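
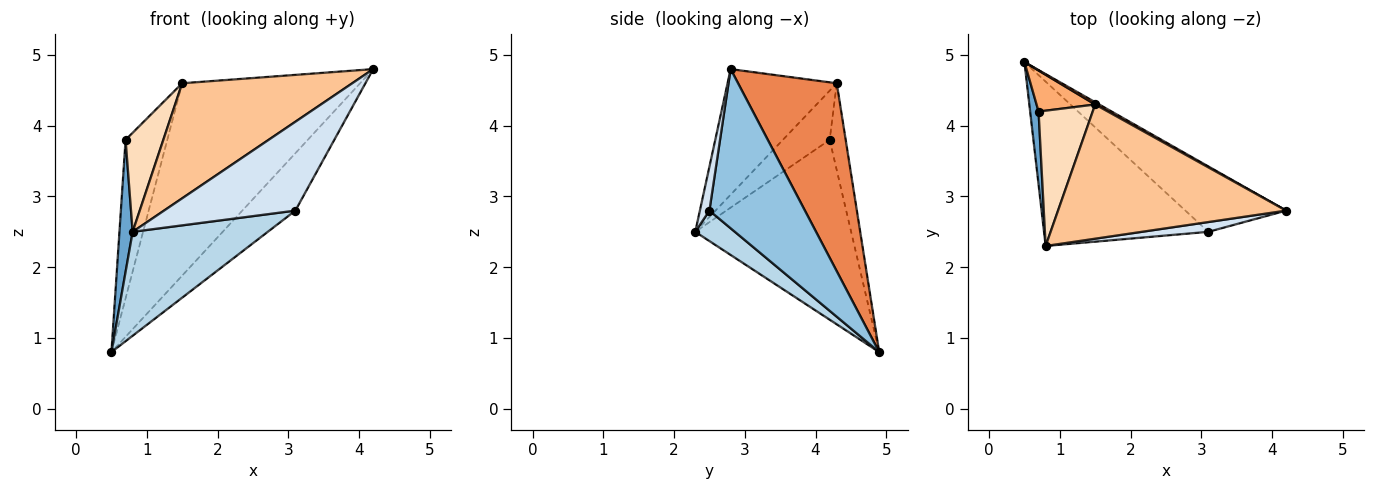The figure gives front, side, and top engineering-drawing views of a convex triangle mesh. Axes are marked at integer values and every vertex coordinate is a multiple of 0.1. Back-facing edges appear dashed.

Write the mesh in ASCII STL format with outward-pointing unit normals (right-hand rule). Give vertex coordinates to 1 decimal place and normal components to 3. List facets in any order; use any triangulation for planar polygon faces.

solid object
 facet normal -0.995 -0.084 0.047
  outer loop
   vertex 0.7 4.2 3.8
   vertex 0.5 4.9 0.8
   vertex 0.8 2.3 2.5
  endloop
 endfacet
 facet normal 0.765 0.425 -0.484
  outer loop
   vertex 3.1 2.5 2.8
   vertex 0.5 4.9 0.8
   vertex 4.2 2.8 4.8
  endloop
 endfacet
 facet normal 0.155 -0.528 -0.835
  outer loop
   vertex 3.1 2.5 2.8
   vertex 0.8 2.3 2.5
   vertex 0.5 4.9 0.8
  endloop
 endfacet
 facet normal 0.072 -0.991 0.109
  outer loop
   vertex 3.1 2.5 2.8
   vertex 4.2 2.8 4.8
   vertex 0.8 2.3 2.5
  endloop
 endfacet
 facet normal 0.485 0.874 0.010
  outer loop
   vertex 1.5 4.3 4.6
   vertex 4.2 2.8 4.8
   vertex 0.5 4.9 0.8
  endloop
 endfacet
 facet normal -0.348 0.907 0.235
  outer loop
   vertex 1.5 4.3 4.6
   vertex 0.5 4.9 0.8
   vertex 0.7 4.2 3.8
  endloop
 endfacet
 facet normal -0.386 -0.601 0.700
  outer loop
   vertex 1.5 4.3 4.6
   vertex 0.8 2.3 2.5
   vertex 4.2 2.8 4.8
  endloop
 endfacet
 facet normal -0.591 -0.476 0.651
  outer loop
   vertex 1.5 4.3 4.6
   vertex 0.7 4.2 3.8
   vertex 0.8 2.3 2.5
  endloop
 endfacet
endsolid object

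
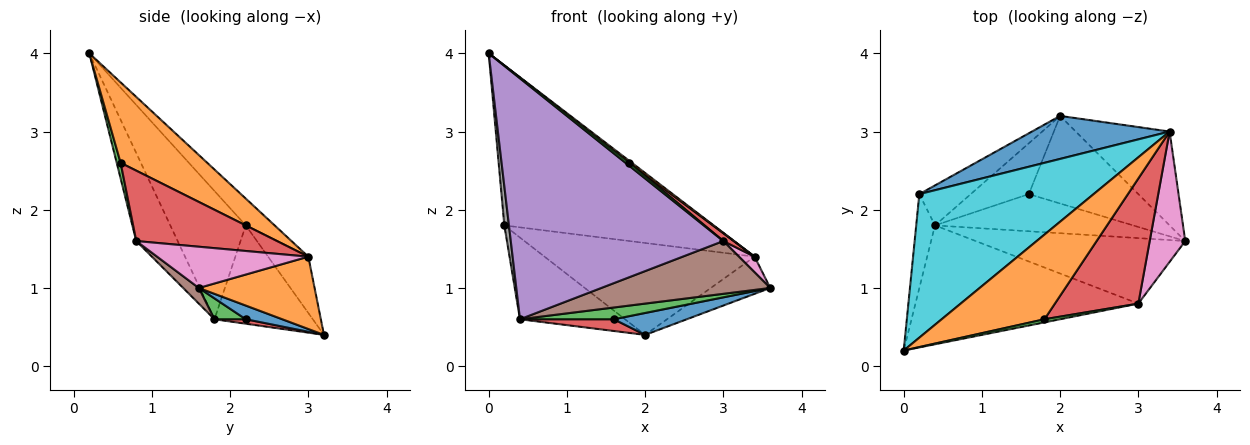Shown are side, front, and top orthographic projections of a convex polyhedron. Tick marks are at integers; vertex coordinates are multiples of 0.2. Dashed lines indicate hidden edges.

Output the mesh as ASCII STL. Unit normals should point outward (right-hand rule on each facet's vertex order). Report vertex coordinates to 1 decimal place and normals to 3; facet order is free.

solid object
 facet normal 0.120 -0.241 -0.963
  outer loop
   vertex 1.6 2.2 0.6
   vertex 2.0 3.2 0.4
   vertex 3.6 1.6 1.0
  endloop
 endfacet
 facet normal 0.583 0.299 -0.756
  outer loop
   vertex 3.4 3.0 1.4
   vertex 3.6 1.6 1.0
   vertex 2.0 3.2 0.4
  endloop
 endfacet
 facet normal 0.100 -0.300 -0.949
  outer loop
   vertex 0.4 1.8 0.6
   vertex 1.6 2.2 0.6
   vertex 3.6 1.6 1.0
  endloop
 endfacet
 facet normal 0.075 -0.224 -0.972
  outer loop
   vertex 0.4 1.8 0.6
   vertex 2.0 3.2 0.4
   vertex 1.6 2.2 0.6
  endloop
 endfacet
 facet normal -0.172 -0.883 -0.436
  outer loop
   vertex 3.0 0.8 1.6
   vertex 0.0 0.2 4.0
   vertex 0.4 1.8 0.6
  endloop
 endfacet
 facet normal 0.058 -0.626 -0.777
  outer loop
   vertex 3.0 0.8 1.6
   vertex 0.4 1.8 0.6
   vertex 3.6 1.6 1.0
  endloop
 endfacet
 facet normal 0.755 -0.078 0.651
  outer loop
   vertex 3.0 0.8 1.6
   vertex 3.6 1.6 1.0
   vertex 3.4 3.0 1.4
  endloop
 endfacet
 facet normal -0.988 -0.060 -0.145
  outer loop
   vertex 0.2 2.2 1.8
   vertex 0.4 1.8 0.6
   vertex 0.0 0.2 4.0
  endloop
 endfacet
 facet normal -0.644 0.687 -0.336
  outer loop
   vertex 0.2 2.2 1.8
   vertex 2.0 3.2 0.4
   vertex 0.4 1.8 0.6
  endloop
 endfacet
 facet normal -0.102 0.741 0.664
  outer loop
   vertex 0.2 2.2 1.8
   vertex 0.0 0.2 4.0
   vertex 3.4 3.0 1.4
  endloop
 endfacet
 facet normal -0.171 0.892 0.418
  outer loop
   vertex 0.2 2.2 1.8
   vertex 3.4 3.0 1.4
   vertex 2.0 3.2 0.4
  endloop
 endfacet
 facet normal 0.616 -0.017 0.787
  outer loop
   vertex 1.8 0.6 2.6
   vertex 3.4 3.0 1.4
   vertex 0.0 0.2 4.0
  endloop
 endfacet
 facet normal 0.577 -0.577 0.577
  outer loop
   vertex 1.8 0.6 2.6
   vertex 0.0 0.2 4.0
   vertex 3.0 0.8 1.6
  endloop
 endfacet
 facet normal 0.644 -0.048 0.763
  outer loop
   vertex 1.8 0.6 2.6
   vertex 3.0 0.8 1.6
   vertex 3.4 3.0 1.4
  endloop
 endfacet
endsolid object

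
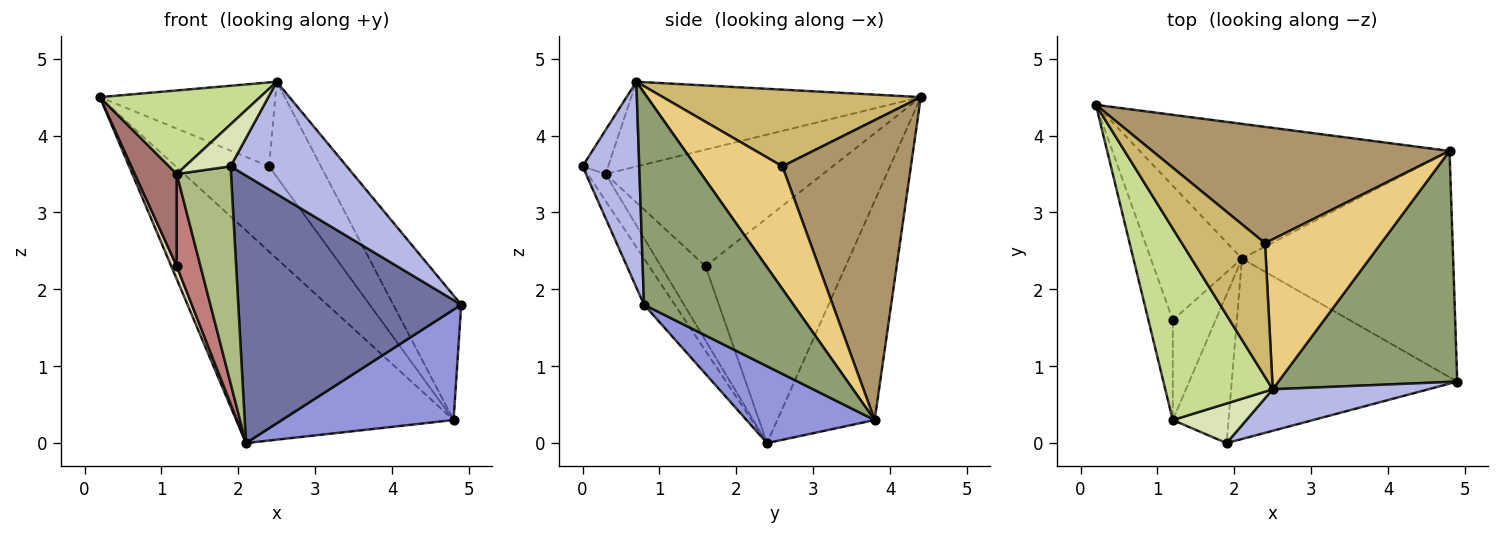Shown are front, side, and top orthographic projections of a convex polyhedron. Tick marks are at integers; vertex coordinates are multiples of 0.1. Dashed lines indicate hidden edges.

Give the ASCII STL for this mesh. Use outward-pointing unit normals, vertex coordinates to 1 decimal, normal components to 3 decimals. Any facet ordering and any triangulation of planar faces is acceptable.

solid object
 facet normal -0.114 -0.824 -0.555
  outer loop
   vertex 2.1 2.4 0.0
   vertex 4.9 0.8 1.8
   vertex 1.9 0.0 3.6
  endloop
 endfacet
 facet normal -0.354 0.790 -0.501
  outer loop
   vertex 4.8 3.8 0.3
   vertex 2.1 2.4 0.0
   vertex 0.2 4.4 4.5
  endloop
 endfacet
 facet normal 0.311 -0.417 -0.854
  outer loop
   vertex 4.8 3.8 0.3
   vertex 4.9 0.8 1.8
   vertex 2.1 2.4 0.0
  endloop
 endfacet
 facet normal 0.417 -0.853 0.315
  outer loop
   vertex 2.5 0.7 4.7
   vertex 1.9 0.0 3.6
   vertex 4.9 0.8 1.8
  endloop
 endfacet
 facet normal 0.722 0.329 0.609
  outer loop
   vertex 2.5 0.7 4.7
   vertex 4.9 0.8 1.8
   vertex 4.8 3.8 0.3
  endloop
 endfacet
 facet normal -0.263 -0.796 -0.545
  outer loop
   vertex 1.2 0.3 3.5
   vertex 2.1 2.4 0.0
   vertex 1.9 0.0 3.6
  endloop
 endfacet
 facet normal -0.586 -0.324 0.743
  outer loop
   vertex 1.2 0.3 3.5
   vertex 2.5 0.7 4.7
   vertex 0.2 4.4 4.5
  endloop
 endfacet
 facet normal -0.379 -0.673 0.635
  outer loop
   vertex 1.2 0.3 3.5
   vertex 1.9 0.0 3.6
   vertex 2.5 0.7 4.7
  endloop
 endfacet
 facet normal 0.631 0.458 0.626
  outer loop
   vertex 2.4 2.6 3.6
   vertex 4.8 3.8 0.3
   vertex 0.2 4.4 4.5
  endloop
 endfacet
 facet normal 0.616 0.419 0.667
  outer loop
   vertex 2.4 2.6 3.6
   vertex 0.2 4.4 4.5
   vertex 2.5 0.7 4.7
  endloop
 endfacet
 facet normal 0.666 0.400 0.630
  outer loop
   vertex 2.4 2.6 3.6
   vertex 2.5 0.7 4.7
   vertex 4.8 3.8 0.3
  endloop
 endfacet
 facet normal -0.926 -0.036 -0.375
  outer loop
   vertex 1.2 1.6 2.3
   vertex 0.2 4.4 4.5
   vertex 2.1 2.4 0.0
  endloop
 endfacet
 facet normal -0.962 -0.186 -0.201
  outer loop
   vertex 1.2 1.6 2.3
   vertex 1.2 0.3 3.5
   vertex 0.2 4.4 4.5
  endloop
 endfacet
 facet normal -0.787 -0.419 -0.453
  outer loop
   vertex 1.2 1.6 2.3
   vertex 2.1 2.4 0.0
   vertex 1.2 0.3 3.5
  endloop
 endfacet
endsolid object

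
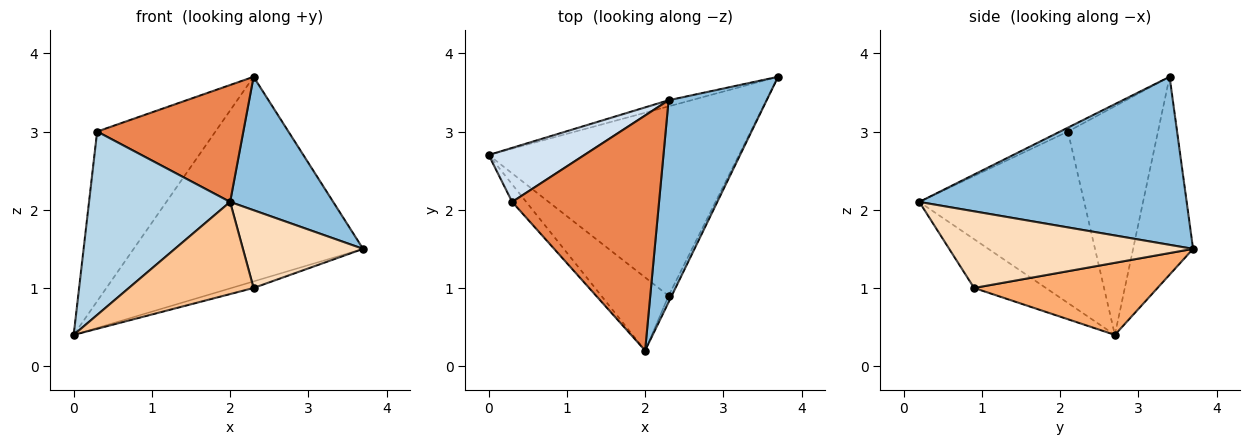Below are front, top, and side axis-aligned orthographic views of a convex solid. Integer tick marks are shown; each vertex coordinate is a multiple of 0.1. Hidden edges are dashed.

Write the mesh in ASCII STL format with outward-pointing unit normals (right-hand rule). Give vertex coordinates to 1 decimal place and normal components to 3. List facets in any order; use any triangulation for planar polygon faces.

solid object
 facet normal -0.253 0.967 -0.029
  outer loop
   vertex 2.3 3.4 3.7
   vertex 3.7 3.7 1.5
   vertex 0.0 2.7 0.4
  endloop
 endfacet
 facet normal 0.819 -0.316 0.478
  outer loop
   vertex 2.3 3.4 3.7
   vertex 2.0 0.2 2.1
   vertex 3.7 3.7 1.5
  endloop
 endfacet
 facet normal -0.758 -0.649 -0.062
  outer loop
   vertex 0.3 2.1 3.0
   vertex 0.0 2.7 0.4
   vertex 2.0 0.2 2.1
  endloop
 endfacet
 facet normal -0.587 0.771 0.246
  outer loop
   vertex 0.3 2.1 3.0
   vertex 2.3 3.4 3.7
   vertex 0.0 2.7 0.4
  endloop
 endfacet
 facet normal -0.024 -0.445 0.895
  outer loop
   vertex 0.3 2.1 3.0
   vertex 2.0 0.2 2.1
   vertex 2.3 3.4 3.7
  endloop
 endfacet
 facet normal 0.277 0.033 -0.960
  outer loop
   vertex 2.3 0.9 1.0
   vertex 0.0 2.7 0.4
   vertex 3.7 3.7 1.5
  endloop
 endfacet
 facet normal -0.411 -0.714 -0.567
  outer loop
   vertex 2.3 0.9 1.0
   vertex 2.0 0.2 2.1
   vertex 0.0 2.7 0.4
  endloop
 endfacet
 facet normal 0.896 -0.442 -0.037
  outer loop
   vertex 2.3 0.9 1.0
   vertex 3.7 3.7 1.5
   vertex 2.0 0.2 2.1
  endloop
 endfacet
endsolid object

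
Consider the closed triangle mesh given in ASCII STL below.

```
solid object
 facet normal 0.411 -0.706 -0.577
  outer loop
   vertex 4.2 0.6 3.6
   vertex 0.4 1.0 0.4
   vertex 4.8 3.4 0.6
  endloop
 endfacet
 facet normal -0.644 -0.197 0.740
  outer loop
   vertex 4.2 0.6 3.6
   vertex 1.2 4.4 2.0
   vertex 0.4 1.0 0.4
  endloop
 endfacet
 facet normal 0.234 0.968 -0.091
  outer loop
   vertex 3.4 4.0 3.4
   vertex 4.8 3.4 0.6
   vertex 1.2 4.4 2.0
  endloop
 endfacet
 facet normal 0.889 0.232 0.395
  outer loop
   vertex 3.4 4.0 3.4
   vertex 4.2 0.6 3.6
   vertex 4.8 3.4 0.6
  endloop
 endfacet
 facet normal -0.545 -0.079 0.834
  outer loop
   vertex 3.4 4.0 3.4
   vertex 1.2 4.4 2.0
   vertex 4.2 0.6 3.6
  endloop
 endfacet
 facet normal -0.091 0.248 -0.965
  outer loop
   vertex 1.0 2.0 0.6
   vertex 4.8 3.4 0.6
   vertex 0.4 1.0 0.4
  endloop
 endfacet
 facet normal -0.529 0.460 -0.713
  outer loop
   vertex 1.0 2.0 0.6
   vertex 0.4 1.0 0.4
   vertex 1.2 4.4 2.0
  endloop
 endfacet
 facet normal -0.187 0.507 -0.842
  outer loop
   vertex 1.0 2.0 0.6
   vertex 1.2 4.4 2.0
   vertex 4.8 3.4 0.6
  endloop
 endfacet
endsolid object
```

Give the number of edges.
12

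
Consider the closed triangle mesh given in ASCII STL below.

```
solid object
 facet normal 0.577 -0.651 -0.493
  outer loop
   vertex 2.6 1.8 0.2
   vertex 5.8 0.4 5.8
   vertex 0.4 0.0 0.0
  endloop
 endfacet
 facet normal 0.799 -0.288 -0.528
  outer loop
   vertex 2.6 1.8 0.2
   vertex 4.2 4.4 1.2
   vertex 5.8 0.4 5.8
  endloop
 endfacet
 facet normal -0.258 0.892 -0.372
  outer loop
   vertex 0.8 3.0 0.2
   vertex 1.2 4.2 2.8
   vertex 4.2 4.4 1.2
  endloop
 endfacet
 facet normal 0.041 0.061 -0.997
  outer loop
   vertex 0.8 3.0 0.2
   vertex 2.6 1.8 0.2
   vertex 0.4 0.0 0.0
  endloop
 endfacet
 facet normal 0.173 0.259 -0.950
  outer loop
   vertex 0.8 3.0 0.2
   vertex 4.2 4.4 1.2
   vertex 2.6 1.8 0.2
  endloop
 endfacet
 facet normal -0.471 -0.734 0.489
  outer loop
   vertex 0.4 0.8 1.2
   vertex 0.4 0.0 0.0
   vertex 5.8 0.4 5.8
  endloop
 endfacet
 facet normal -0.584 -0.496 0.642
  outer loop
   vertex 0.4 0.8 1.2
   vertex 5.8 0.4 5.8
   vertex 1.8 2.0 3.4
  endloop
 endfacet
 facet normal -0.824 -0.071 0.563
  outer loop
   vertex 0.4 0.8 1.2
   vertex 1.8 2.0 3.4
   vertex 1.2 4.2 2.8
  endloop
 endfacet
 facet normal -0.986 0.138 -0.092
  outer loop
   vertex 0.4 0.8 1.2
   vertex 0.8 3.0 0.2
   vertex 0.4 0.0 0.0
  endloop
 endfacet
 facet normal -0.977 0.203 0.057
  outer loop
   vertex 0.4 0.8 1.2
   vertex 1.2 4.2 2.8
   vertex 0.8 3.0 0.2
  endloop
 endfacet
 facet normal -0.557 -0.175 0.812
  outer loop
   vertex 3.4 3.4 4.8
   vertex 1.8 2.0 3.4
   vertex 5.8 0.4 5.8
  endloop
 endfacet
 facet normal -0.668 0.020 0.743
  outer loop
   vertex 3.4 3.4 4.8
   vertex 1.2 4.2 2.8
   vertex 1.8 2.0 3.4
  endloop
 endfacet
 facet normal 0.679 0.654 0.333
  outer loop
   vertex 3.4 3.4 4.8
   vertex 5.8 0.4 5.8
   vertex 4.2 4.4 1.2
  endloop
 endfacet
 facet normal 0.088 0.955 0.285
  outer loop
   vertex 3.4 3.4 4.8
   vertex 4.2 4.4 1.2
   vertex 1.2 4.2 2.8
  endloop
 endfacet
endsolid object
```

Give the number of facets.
14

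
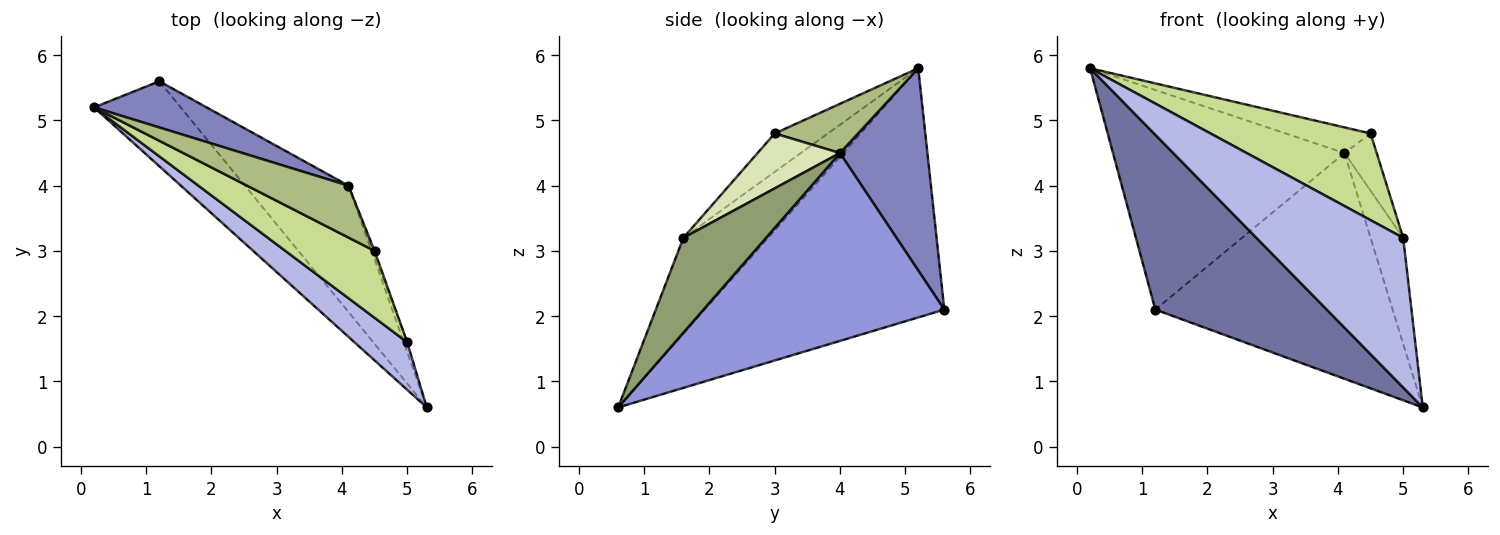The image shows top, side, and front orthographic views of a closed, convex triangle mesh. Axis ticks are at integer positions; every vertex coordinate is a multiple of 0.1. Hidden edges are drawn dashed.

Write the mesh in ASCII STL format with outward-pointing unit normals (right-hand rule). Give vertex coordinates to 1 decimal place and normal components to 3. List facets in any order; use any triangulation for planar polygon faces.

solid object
 facet normal -0.783 -0.560 -0.272
  outer loop
   vertex 1.2 5.6 2.1
   vertex 5.3 0.6 0.6
   vertex 0.2 5.2 5.8
  endloop
 endfacet
 facet normal 0.347 0.918 0.193
  outer loop
   vertex 4.1 4.0 4.5
   vertex 1.2 5.6 2.1
   vertex 0.2 5.2 5.8
  endloop
 endfacet
 facet normal 0.663 0.653 -0.366
  outer loop
   vertex 4.1 4.0 4.5
   vertex 5.3 0.6 0.6
   vertex 1.2 5.6 2.1
  endloop
 endfacet
 facet normal -0.482 -0.835 0.265
  outer loop
   vertex 5.0 1.6 3.2
   vertex 0.2 5.2 5.8
   vertex 5.3 0.6 0.6
  endloop
 endfacet
 facet normal 0.930 0.367 -0.034
  outer loop
   vertex 5.0 1.6 3.2
   vertex 5.3 0.6 0.6
   vertex 4.1 4.0 4.5
  endloop
 endfacet
 facet normal 0.399 0.406 0.822
  outer loop
   vertex 4.5 3.0 4.8
   vertex 4.1 4.0 4.5
   vertex 0.2 5.2 5.8
  endloop
 endfacet
 facet normal -0.254 -0.766 0.591
  outer loop
   vertex 4.5 3.0 4.8
   vertex 0.2 5.2 5.8
   vertex 5.0 1.6 3.2
  endloop
 endfacet
 facet normal 0.931 0.364 -0.028
  outer loop
   vertex 4.5 3.0 4.8
   vertex 5.0 1.6 3.2
   vertex 4.1 4.0 4.5
  endloop
 endfacet
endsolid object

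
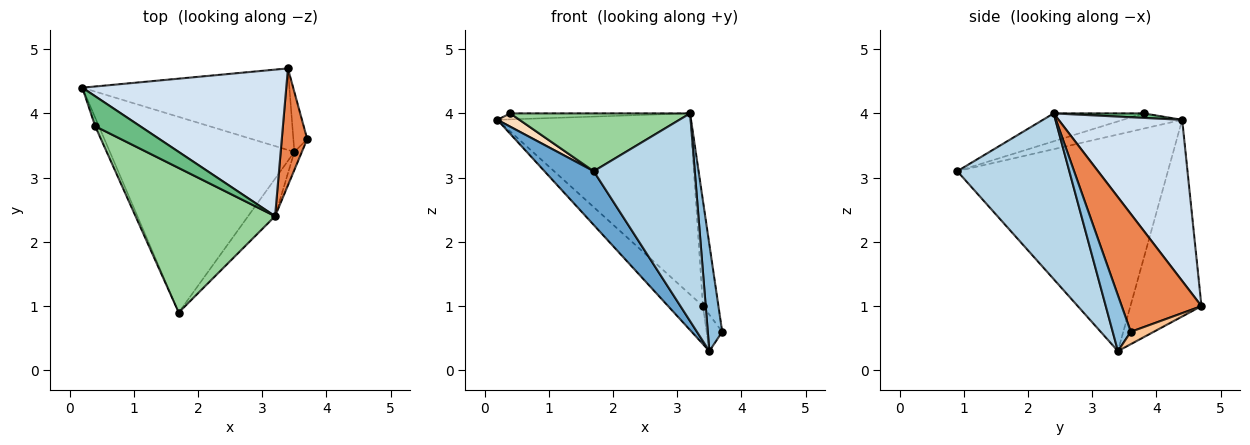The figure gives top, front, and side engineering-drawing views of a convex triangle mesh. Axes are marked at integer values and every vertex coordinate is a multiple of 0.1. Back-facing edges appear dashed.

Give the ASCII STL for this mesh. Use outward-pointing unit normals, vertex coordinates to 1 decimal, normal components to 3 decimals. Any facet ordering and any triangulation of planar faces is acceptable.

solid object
 facet normal -0.750 -0.175 -0.638
  outer loop
   vertex 3.5 3.4 0.3
   vertex 1.7 0.9 3.1
   vertex 0.2 4.4 3.9
  endloop
 endfacet
 facet normal 0.777 -0.620 -0.105
  outer loop
   vertex 3.2 2.4 4.0
   vertex 3.5 3.4 0.3
   vertex 3.7 3.6 0.6
  endloop
 endfacet
 facet normal 0.737 -0.665 -0.120
  outer loop
   vertex 3.2 2.4 4.0
   vertex 1.7 0.9 3.1
   vertex 3.5 3.4 0.3
  endloop
 endfacet
 facet normal 0.445 0.696 0.563
  outer loop
   vertex 3.4 4.7 1.0
   vertex 0.2 4.4 3.9
   vertex 3.2 2.4 4.0
  endloop
 endfacet
 facet normal 0.960 0.187 0.207
  outer loop
   vertex 3.4 4.7 1.0
   vertex 3.2 2.4 4.0
   vertex 3.7 3.6 0.6
  endloop
 endfacet
 facet normal -0.653 0.320 -0.687
  outer loop
   vertex 3.4 4.7 1.0
   vertex 3.5 3.4 0.3
   vertex 0.2 4.4 3.9
  endloop
 endfacet
 facet normal 0.607 0.413 -0.679
  outer loop
   vertex 3.4 4.7 1.0
   vertex 3.7 3.6 0.6
   vertex 3.5 3.4 0.3
  endloop
 endfacet
 facet normal -0.914 -0.341 -0.220
  outer loop
   vertex 0.4 3.8 4.0
   vertex 0.2 4.4 3.9
   vertex 1.7 0.9 3.1
  endloop
 endfacet
 facet normal 0.098 0.195 0.976
  outer loop
   vertex 0.4 3.8 4.0
   vertex 3.2 2.4 4.0
   vertex 0.2 4.4 3.9
  endloop
 endfacet
 facet normal -0.183 -0.365 0.913
  outer loop
   vertex 0.4 3.8 4.0
   vertex 1.7 0.9 3.1
   vertex 3.2 2.4 4.0
  endloop
 endfacet
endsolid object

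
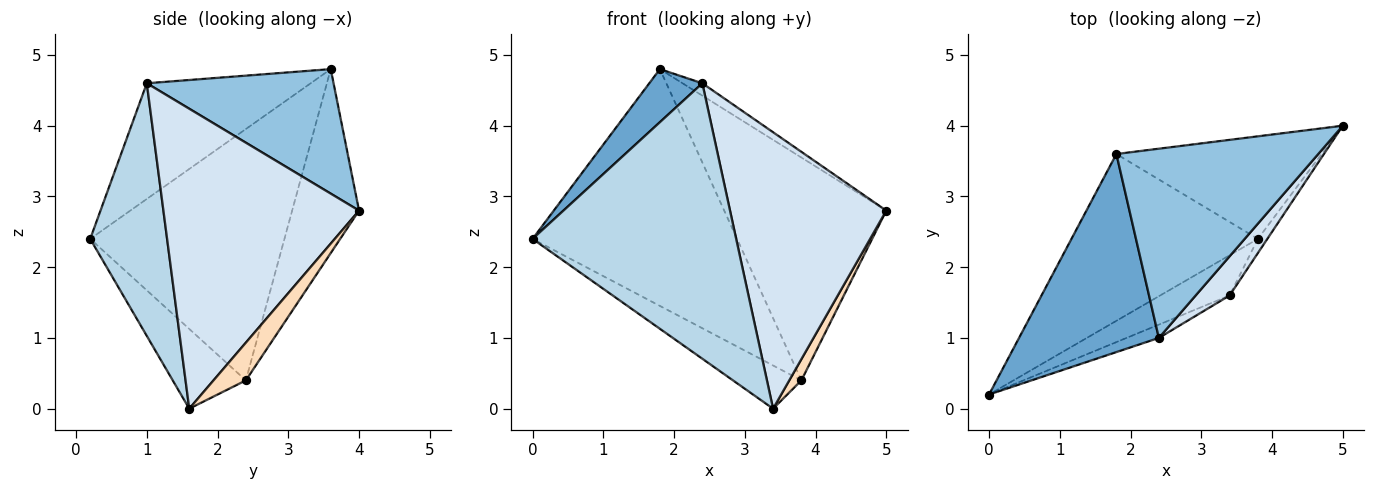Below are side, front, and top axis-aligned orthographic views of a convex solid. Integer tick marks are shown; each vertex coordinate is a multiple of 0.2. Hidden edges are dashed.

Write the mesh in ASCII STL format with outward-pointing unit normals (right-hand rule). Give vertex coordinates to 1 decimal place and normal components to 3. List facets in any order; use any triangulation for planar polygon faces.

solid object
 facet normal -0.624 -0.202 0.755
  outer loop
   vertex 2.4 1.0 4.6
   vertex 1.8 3.6 4.8
   vertex 0.0 0.2 2.4
  endloop
 endfacet
 facet normal 0.524 0.056 0.850
  outer loop
   vertex 2.4 1.0 4.6
   vertex 5.0 4.0 2.8
   vertex 1.8 3.6 4.8
  endloop
 endfacet
 facet normal 0.353 -0.935 -0.045
  outer loop
   vertex 2.4 1.0 4.6
   vertex 0.0 0.2 2.4
   vertex 3.4 1.6 0.0
  endloop
 endfacet
 facet normal 0.778 -0.622 0.088
  outer loop
   vertex 2.4 1.0 4.6
   vertex 3.4 1.6 0.0
   vertex 5.0 4.0 2.8
  endloop
 endfacet
 facet normal -0.613 0.646 -0.455
  outer loop
   vertex 3.8 2.4 0.4
   vertex 0.0 0.2 2.4
   vertex 1.8 3.6 4.8
  endloop
 endfacet
 facet normal -0.616 0.576 -0.537
  outer loop
   vertex 3.8 2.4 0.4
   vertex 3.4 1.6 0.0
   vertex 0.0 0.2 2.4
  endloop
 endfacet
 facet normal -0.351 0.851 -0.392
  outer loop
   vertex 3.8 2.4 0.4
   vertex 1.8 3.6 4.8
   vertex 5.0 4.0 2.8
  endloop
 endfacet
 facet normal 0.912 -0.342 -0.228
  outer loop
   vertex 3.8 2.4 0.4
   vertex 5.0 4.0 2.8
   vertex 3.4 1.6 0.0
  endloop
 endfacet
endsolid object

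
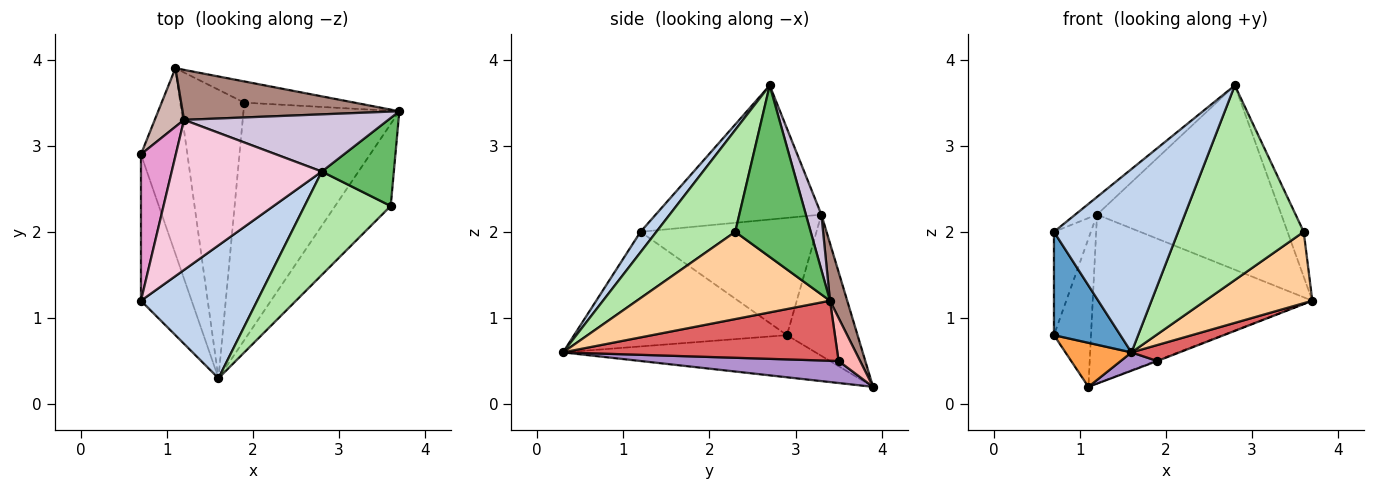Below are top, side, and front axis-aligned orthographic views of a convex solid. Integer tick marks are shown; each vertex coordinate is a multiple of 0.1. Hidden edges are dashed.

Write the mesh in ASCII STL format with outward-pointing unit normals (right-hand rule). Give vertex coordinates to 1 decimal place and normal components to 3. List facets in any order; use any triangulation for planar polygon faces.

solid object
 facet normal -0.879 -0.275 -0.389
  outer loop
   vertex 0.7 1.2 2.0
   vertex 0.7 2.9 0.8
   vertex 1.6 0.3 0.6
  endloop
 endfacet
 facet normal 0.103 -0.805 0.584
  outer loop
   vertex 0.7 1.2 2.0
   vertex 1.6 0.3 0.6
   vertex 2.8 2.7 3.7
  endloop
 endfacet
 facet normal -0.662 -0.173 -0.729
  outer loop
   vertex 1.1 3.9 0.2
   vertex 1.6 0.3 0.6
   vertex 0.7 2.9 0.8
  endloop
 endfacet
 facet normal 0.764 -0.423 -0.487
  outer loop
   vertex 3.6 2.3 2.0
   vertex 1.6 0.3 0.6
   vertex 3.7 3.4 1.2
  endloop
 endfacet
 facet normal 0.904 0.194 0.380
  outer loop
   vertex 3.6 2.3 2.0
   vertex 3.7 3.4 1.2
   vertex 2.8 2.7 3.7
  endloop
 endfacet
 facet normal 0.485 -0.772 0.410
  outer loop
   vertex 3.6 2.3 2.0
   vertex 2.8 2.7 3.7
   vertex 1.6 0.3 0.6
  endloop
 endfacet
 facet normal 0.359 -0.063 -0.931
  outer loop
   vertex 1.9 3.5 0.5
   vertex 3.7 3.4 1.2
   vertex 1.6 0.3 0.6
  endloop
 endfacet
 facet normal 0.364 0.029 -0.931
  outer loop
   vertex 1.9 3.5 0.5
   vertex 1.1 3.9 0.2
   vertex 3.7 3.4 1.2
  endloop
 endfacet
 facet normal 0.324 -0.060 -0.944
  outer loop
   vertex 1.9 3.5 0.5
   vertex 1.6 0.3 0.6
   vertex 1.1 3.9 0.2
  endloop
 endfacet
 facet normal 0.080 0.952 0.295
  outer loop
   vertex 1.2 3.3 2.2
   vertex 2.8 2.7 3.7
   vertex 3.7 3.4 1.2
  endloop
 endfacet
 facet normal 0.075 0.956 0.283
  outer loop
   vertex 1.2 3.3 2.2
   vertex 3.7 3.4 1.2
   vertex 1.1 3.9 0.2
  endloop
 endfacet
 facet normal -0.871 0.457 0.181
  outer loop
   vertex 1.2 3.3 2.2
   vertex 1.1 3.9 0.2
   vertex 0.7 2.9 0.8
  endloop
 endfacet
 facet normal -0.940 0.197 0.279
  outer loop
   vertex 1.2 3.3 2.2
   vertex 0.7 2.9 0.8
   vertex 0.7 1.2 2.0
  endloop
 endfacet
 facet normal -0.664 0.087 0.743
  outer loop
   vertex 1.2 3.3 2.2
   vertex 0.7 1.2 2.0
   vertex 2.8 2.7 3.7
  endloop
 endfacet
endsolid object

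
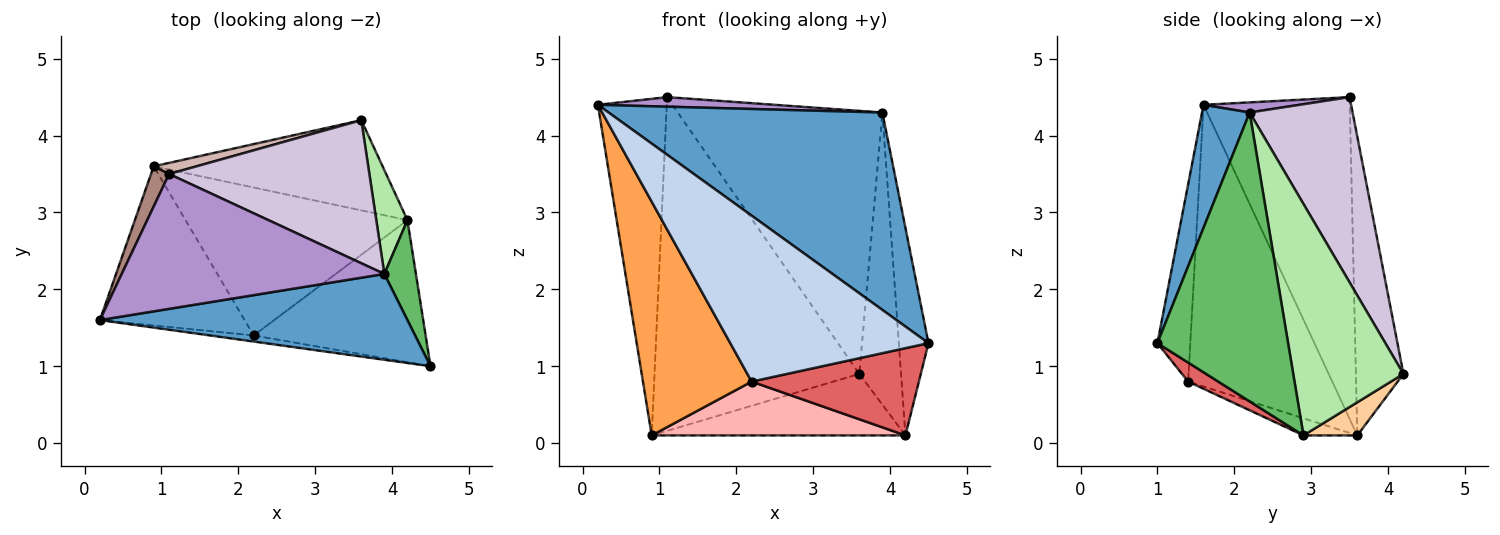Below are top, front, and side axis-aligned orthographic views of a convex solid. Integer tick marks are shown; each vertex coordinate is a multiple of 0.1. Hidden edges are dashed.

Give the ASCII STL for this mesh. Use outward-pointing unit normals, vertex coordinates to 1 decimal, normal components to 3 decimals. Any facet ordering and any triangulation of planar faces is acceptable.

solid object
 facet normal 0.157 -0.906 0.394
  outer loop
   vertex 3.9 2.2 4.3
   vertex 0.2 1.6 4.4
   vertex 4.5 1.0 1.3
  endloop
 endfacet
 facet normal -0.164 -0.986 -0.036
  outer loop
   vertex 2.2 1.4 0.8
   vertex 4.5 1.0 1.3
   vertex 0.2 1.6 4.4
  endloop
 endfacet
 facet normal -0.739 -0.557 -0.379
  outer loop
   vertex 2.2 1.4 0.8
   vertex 0.2 1.6 4.4
   vertex 0.9 3.6 0.1
  endloop
 endfacet
 facet normal 0.119 0.560 -0.820
  outer loop
   vertex 4.2 2.9 0.1
   vertex 0.9 3.6 0.1
   vertex 3.6 4.2 0.9
  endloop
 endfacet
 facet normal 0.970 0.220 0.106
  outer loop
   vertex 4.2 2.9 0.1
   vertex 3.9 2.2 4.3
   vertex 4.5 1.0 1.3
  endloop
 endfacet
 facet normal 0.928 0.351 0.125
  outer loop
   vertex 4.2 2.9 0.1
   vertex 3.6 4.2 0.9
   vertex 3.9 2.2 4.3
  endloop
 endfacet
 facet normal 0.094 -0.521 -0.848
  outer loop
   vertex 4.2 2.9 0.1
   vertex 4.5 1.0 1.3
   vertex 2.2 1.4 0.8
  endloop
 endfacet
 facet normal -0.072 -0.341 -0.937
  outer loop
   vertex 4.2 2.9 0.1
   vertex 2.2 1.4 0.8
   vertex 0.9 3.6 0.1
  endloop
 endfacet
 facet normal 0.038 -0.071 0.997
  outer loop
   vertex 1.1 3.5 4.5
   vertex 0.2 1.6 4.4
   vertex 3.9 2.2 4.3
  endloop
 endfacet
 facet normal 0.404 0.804 0.437
  outer loop
   vertex 1.1 3.5 4.5
   vertex 3.9 2.2 4.3
   vertex 3.6 4.2 0.9
  endloop
 endfacet
 facet normal -0.904 0.425 0.051
  outer loop
   vertex 1.1 3.5 4.5
   vertex 0.9 3.6 0.1
   vertex 0.2 1.6 4.4
  endloop
 endfacet
 facet normal -0.226 0.974 0.032
  outer loop
   vertex 1.1 3.5 4.5
   vertex 3.6 4.2 0.9
   vertex 0.9 3.6 0.1
  endloop
 endfacet
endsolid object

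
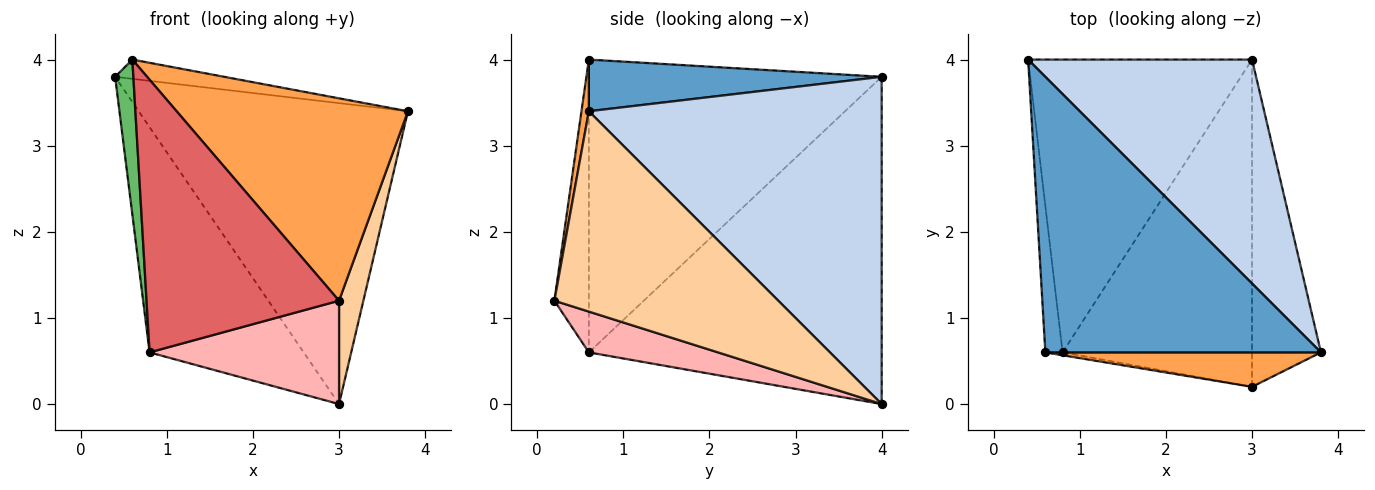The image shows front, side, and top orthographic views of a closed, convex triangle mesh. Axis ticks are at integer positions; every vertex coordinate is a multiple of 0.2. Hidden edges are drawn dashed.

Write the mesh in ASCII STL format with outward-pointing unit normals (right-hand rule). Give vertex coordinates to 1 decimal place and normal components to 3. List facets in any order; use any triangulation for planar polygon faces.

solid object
 facet normal 0.184 0.068 0.981
  outer loop
   vertex 0.6 0.6 4.0
   vertex 3.8 0.6 3.4
   vertex 0.4 4.0 3.8
  endloop
 endfacet
 facet normal 0.657 0.605 0.450
  outer loop
   vertex 3.0 4.0 0.0
   vertex 0.4 4.0 3.8
   vertex 3.8 0.6 3.4
  endloop
 endfacet
 facet normal 0.031 -0.985 0.168
  outer loop
   vertex 3.0 0.2 1.2
   vertex 3.8 0.6 3.4
   vertex 0.6 0.6 4.0
  endloop
 endfacet
 facet normal 0.941 -0.102 -0.323
  outer loop
   vertex 3.0 0.2 1.2
   vertex 3.0 4.0 0.0
   vertex 3.8 0.6 3.4
  endloop
 endfacet
 facet normal -0.996 -0.062 -0.059
  outer loop
   vertex 0.8 0.6 0.6
   vertex 0.6 0.6 4.0
   vertex 0.4 4.0 3.8
  endloop
 endfacet
 facet normal -0.757 0.398 -0.518
  outer loop
   vertex 0.8 0.6 0.6
   vertex 0.4 4.0 3.8
   vertex 3.0 4.0 0.0
  endloop
 endfacet
 facet normal -0.176 -0.984 -0.010
  outer loop
   vertex 0.8 0.6 0.6
   vertex 3.0 0.2 1.2
   vertex 0.6 0.6 4.0
  endloop
 endfacet
 facet normal 0.201 -0.295 -0.934
  outer loop
   vertex 0.8 0.6 0.6
   vertex 3.0 4.0 0.0
   vertex 3.0 0.2 1.2
  endloop
 endfacet
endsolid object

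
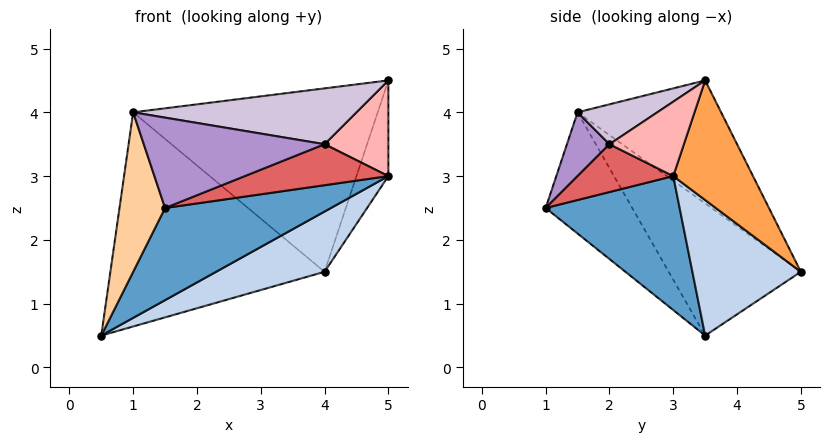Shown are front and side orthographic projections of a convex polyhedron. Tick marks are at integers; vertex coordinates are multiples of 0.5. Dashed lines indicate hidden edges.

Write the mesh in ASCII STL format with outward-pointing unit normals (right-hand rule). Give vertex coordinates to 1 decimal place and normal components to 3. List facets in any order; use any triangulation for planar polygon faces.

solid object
 facet normal 0.386 -0.477 -0.790
  outer loop
   vertex 1.5 1.0 2.5
   vertex 0.5 3.5 0.5
   vertex 5.0 3.0 3.0
  endloop
 endfacet
 facet normal 0.408 -0.408 -0.816
  outer loop
   vertex 4.0 5.0 1.5
   vertex 5.0 3.0 3.0
   vertex 0.5 3.5 0.5
  endloop
 endfacet
 facet normal 0.921 0.369 -0.123
  outer loop
   vertex 4.0 5.0 1.5
   vertex 5.0 3.5 4.5
   vertex 5.0 3.0 3.0
  endloop
 endfacet
 facet normal -0.876 -0.461 -0.138
  outer loop
   vertex 1.0 1.5 4.0
   vertex 0.5 3.5 0.5
   vertex 1.5 1.0 2.5
  endloop
 endfacet
 facet normal -0.458 0.742 0.489
  outer loop
   vertex 1.0 1.5 4.0
   vertex 4.0 5.0 1.5
   vertex 0.5 3.5 0.5
  endloop
 endfacet
 facet normal -0.434 0.740 0.514
  outer loop
   vertex 1.0 1.5 4.0
   vertex 5.0 3.5 4.5
   vertex 4.0 5.0 1.5
  endloop
 endfacet
 facet normal 0.485 -0.728 -0.485
  outer loop
   vertex 4.0 2.0 3.5
   vertex 1.5 1.0 2.5
   vertex 5.0 3.0 3.0
  endloop
 endfacet
 facet normal 0.742 -0.636 0.212
  outer loop
   vertex 4.0 2.0 3.5
   vertex 5.0 3.0 3.0
   vertex 5.0 3.5 4.5
  endloop
 endfacet
 facet normal 0.213 -0.904 0.372
  outer loop
   vertex 4.0 2.0 3.5
   vertex 1.0 1.5 4.0
   vertex 1.5 1.0 2.5
  endloop
 endfacet
 facet normal 0.229 -0.641 0.733
  outer loop
   vertex 4.0 2.0 3.5
   vertex 5.0 3.5 4.5
   vertex 1.0 1.5 4.0
  endloop
 endfacet
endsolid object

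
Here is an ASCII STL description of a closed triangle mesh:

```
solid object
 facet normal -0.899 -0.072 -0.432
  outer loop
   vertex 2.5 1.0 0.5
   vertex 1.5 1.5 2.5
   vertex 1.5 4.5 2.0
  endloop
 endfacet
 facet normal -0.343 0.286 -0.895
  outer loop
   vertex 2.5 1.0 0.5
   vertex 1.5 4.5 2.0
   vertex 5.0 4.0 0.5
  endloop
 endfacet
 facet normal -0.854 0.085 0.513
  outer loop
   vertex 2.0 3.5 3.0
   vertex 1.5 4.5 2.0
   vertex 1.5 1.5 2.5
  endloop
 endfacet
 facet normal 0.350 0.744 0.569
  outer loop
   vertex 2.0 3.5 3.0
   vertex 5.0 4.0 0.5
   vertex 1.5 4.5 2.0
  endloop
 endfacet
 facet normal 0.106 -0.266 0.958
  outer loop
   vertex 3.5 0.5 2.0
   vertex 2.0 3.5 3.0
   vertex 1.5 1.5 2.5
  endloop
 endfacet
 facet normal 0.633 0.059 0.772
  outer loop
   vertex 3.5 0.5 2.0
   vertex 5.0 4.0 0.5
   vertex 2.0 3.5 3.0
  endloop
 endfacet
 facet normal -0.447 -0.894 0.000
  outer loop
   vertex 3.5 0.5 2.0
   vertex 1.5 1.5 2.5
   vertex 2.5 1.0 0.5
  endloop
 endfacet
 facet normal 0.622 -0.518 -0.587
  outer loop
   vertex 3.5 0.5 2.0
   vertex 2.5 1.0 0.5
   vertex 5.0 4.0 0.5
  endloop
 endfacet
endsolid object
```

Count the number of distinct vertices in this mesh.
6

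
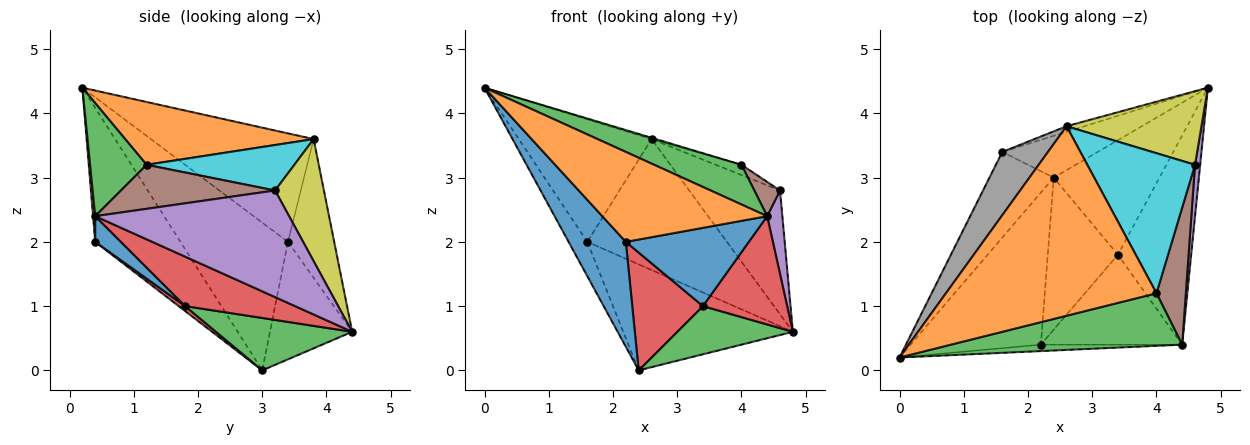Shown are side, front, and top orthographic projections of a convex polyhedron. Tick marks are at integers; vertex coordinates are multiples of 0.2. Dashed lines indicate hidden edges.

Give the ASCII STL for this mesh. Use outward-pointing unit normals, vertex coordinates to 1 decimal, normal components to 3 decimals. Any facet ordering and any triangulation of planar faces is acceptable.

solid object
 facet normal -0.646 -0.434 -0.628
  outer loop
   vertex 2.2 0.4 2.0
   vertex 0.0 0.2 4.4
   vertex 2.4 3.0 0.0
  endloop
 endfacet
 facet normal 0.286 0.006 0.958
  outer loop
   vertex 2.6 3.8 3.6
   vertex 0.0 0.2 4.4
   vertex 4.0 1.2 3.2
  endloop
 endfacet
 facet normal 0.415 -0.353 -0.839
  outer loop
   vertex 3.4 1.8 1.0
   vertex 2.4 3.0 0.0
   vertex 4.8 4.4 0.6
  endloop
 endfacet
 facet normal 0.056 -0.611 -0.789
  outer loop
   vertex 3.4 1.8 1.0
   vertex 2.2 0.4 2.0
   vertex 2.4 3.0 0.0
  endloop
 endfacet
 facet normal -0.411 0.848 -0.334
  outer loop
   vertex 1.6 3.4 2.0
   vertex 4.8 4.4 0.6
   vertex 2.4 3.0 0.0
  endloop
 endfacet
 facet normal -0.314 0.948 -0.041
  outer loop
   vertex 1.6 3.4 2.0
   vertex 2.6 3.8 3.6
   vertex 4.8 4.4 0.6
  endloop
 endfacet
 facet normal -0.906 0.157 -0.394
  outer loop
   vertex 1.6 3.4 2.0
   vertex 2.4 3.0 0.0
   vertex 0.0 0.2 4.4
  endloop
 endfacet
 facet normal -0.737 0.601 0.310
  outer loop
   vertex 1.6 3.4 2.0
   vertex 0.0 0.2 4.4
   vertex 2.6 3.8 3.6
  endloop
 endfacet
 facet normal 0.420 0.780 0.464
  outer loop
   vertex 4.6 3.2 2.8
   vertex 4.8 4.4 0.6
   vertex 2.6 3.8 3.6
  endloop
 endfacet
 facet normal 0.388 0.067 0.919
  outer loop
   vertex 4.6 3.2 2.8
   vertex 2.6 3.8 3.6
   vertex 4.0 1.2 3.2
  endloop
 endfacet
 facet normal 0.136 -0.650 -0.747
  outer loop
   vertex 4.4 0.4 2.4
   vertex 2.2 0.4 2.0
   vertex 3.4 1.8 1.0
  endloop
 endfacet
 facet normal 0.013 -0.997 -0.071
  outer loop
   vertex 4.4 0.4 2.4
   vertex 0.0 0.2 4.4
   vertex 2.2 0.4 2.0
  endloop
 endfacet
 facet normal 0.363 -0.562 0.743
  outer loop
   vertex 4.4 0.4 2.4
   vertex 4.0 1.2 3.2
   vertex 0.0 0.2 4.4
  endloop
 endfacet
 facet normal 0.514 -0.394 -0.762
  outer loop
   vertex 4.4 0.4 2.4
   vertex 3.4 1.8 1.0
   vertex 4.8 4.4 0.6
  endloop
 endfacet
 facet normal 0.996 -0.078 0.048
  outer loop
   vertex 4.4 0.4 2.4
   vertex 4.8 4.4 0.6
   vertex 4.6 3.2 2.8
  endloop
 endfacet
 facet normal 0.824 -0.137 0.549
  outer loop
   vertex 4.4 0.4 2.4
   vertex 4.6 3.2 2.8
   vertex 4.0 1.2 3.2
  endloop
 endfacet
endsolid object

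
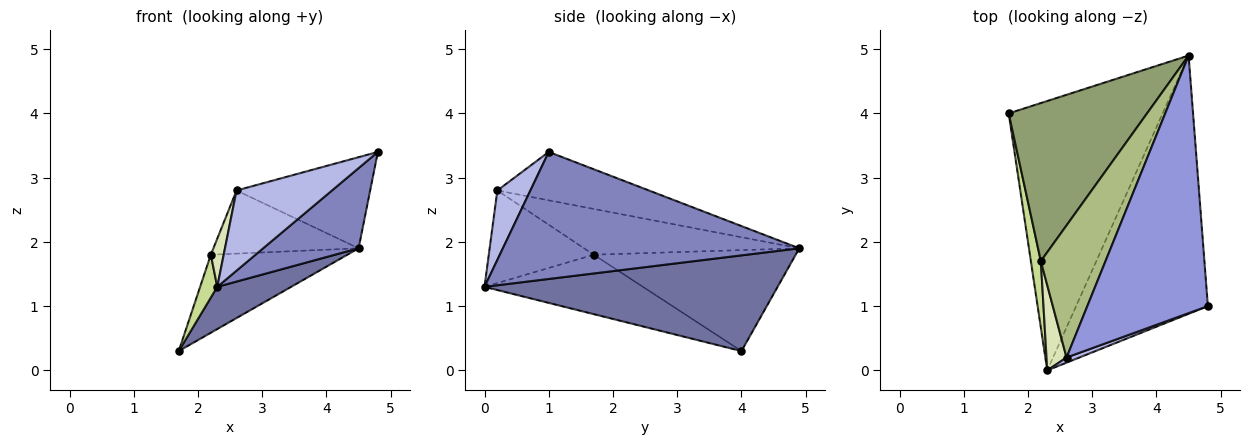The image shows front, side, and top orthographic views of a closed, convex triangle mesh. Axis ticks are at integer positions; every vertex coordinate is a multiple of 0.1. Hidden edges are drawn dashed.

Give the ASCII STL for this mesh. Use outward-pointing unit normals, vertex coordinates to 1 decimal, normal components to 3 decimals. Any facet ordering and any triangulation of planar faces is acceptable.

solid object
 facet normal 0.523 -0.132 -0.842
  outer loop
   vertex 2.3 0.0 1.3
   vertex 1.7 4.0 0.3
   vertex 4.5 4.9 1.9
  endloop
 endfacet
 facet normal 0.677 -0.218 -0.703
  outer loop
   vertex 2.3 0.0 1.3
   vertex 4.5 4.9 1.9
   vertex 4.8 1.0 3.4
  endloop
 endfacet
 facet normal -0.354 0.312 0.882
  outer loop
   vertex 2.6 0.2 2.8
   vertex 4.8 1.0 3.4
   vertex 4.5 4.9 1.9
  endloop
 endfacet
 facet normal 0.327 -0.943 0.060
  outer loop
   vertex 2.6 0.2 2.8
   vertex 2.3 0.0 1.3
   vertex 4.8 1.0 3.4
  endloop
 endfacet
 facet normal -0.548 0.370 0.750
  outer loop
   vertex 2.2 1.7 1.8
   vertex 4.5 4.9 1.9
   vertex 1.7 4.0 0.3
  endloop
 endfacet
 facet normal -0.538 0.363 0.760
  outer loop
   vertex 2.2 1.7 1.8
   vertex 2.6 0.2 2.8
   vertex 4.5 4.9 1.9
  endloop
 endfacet
 facet normal -0.981 -0.106 0.164
  outer loop
   vertex 2.2 1.7 1.8
   vertex 1.7 4.0 0.3
   vertex 2.3 0.0 1.3
  endloop
 endfacet
 facet normal -0.970 -0.119 0.210
  outer loop
   vertex 2.2 1.7 1.8
   vertex 2.3 0.0 1.3
   vertex 2.6 0.2 2.8
  endloop
 endfacet
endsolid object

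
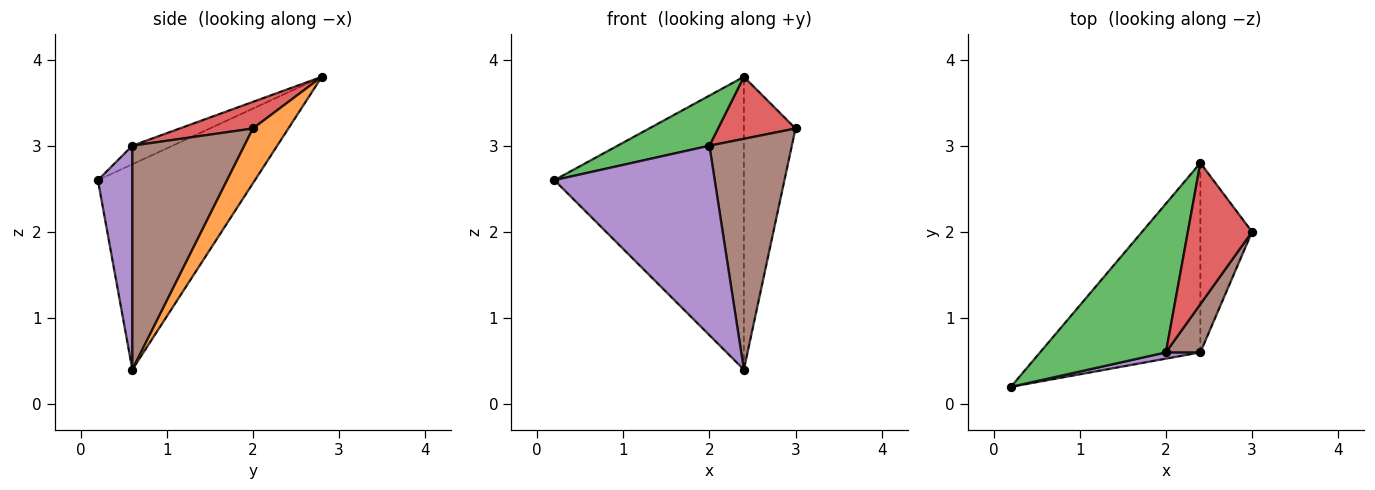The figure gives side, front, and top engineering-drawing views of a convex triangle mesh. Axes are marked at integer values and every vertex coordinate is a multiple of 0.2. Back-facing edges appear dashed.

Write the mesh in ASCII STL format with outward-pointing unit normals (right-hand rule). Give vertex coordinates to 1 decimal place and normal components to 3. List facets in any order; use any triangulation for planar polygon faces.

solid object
 facet normal -0.571 0.689 -0.446
  outer loop
   vertex 2.4 0.6 0.4
   vertex 0.2 0.2 2.6
   vertex 2.4 2.8 3.8
  endloop
 endfacet
 facet normal 0.499 0.727 -0.471
  outer loop
   vertex 2.4 0.6 0.4
   vertex 2.4 2.8 3.8
   vertex 3.0 2.0 3.2
  endloop
 endfacet
 facet normal -0.138 -0.316 0.939
  outer loop
   vertex 2.0 0.6 3.0
   vertex 2.4 2.8 3.8
   vertex 0.2 0.2 2.6
  endloop
 endfacet
 facet normal 0.355 -0.376 0.856
  outer loop
   vertex 2.0 0.6 3.0
   vertex 3.0 2.0 3.2
   vertex 2.4 2.8 3.8
  endloop
 endfacet
 facet normal 0.210 -0.977 0.032
  outer loop
   vertex 2.0 0.6 3.0
   vertex 0.2 0.2 2.6
   vertex 2.4 0.6 0.4
  endloop
 endfacet
 facet normal 0.799 -0.588 0.123
  outer loop
   vertex 2.0 0.6 3.0
   vertex 2.4 0.6 0.4
   vertex 3.0 2.0 3.2
  endloop
 endfacet
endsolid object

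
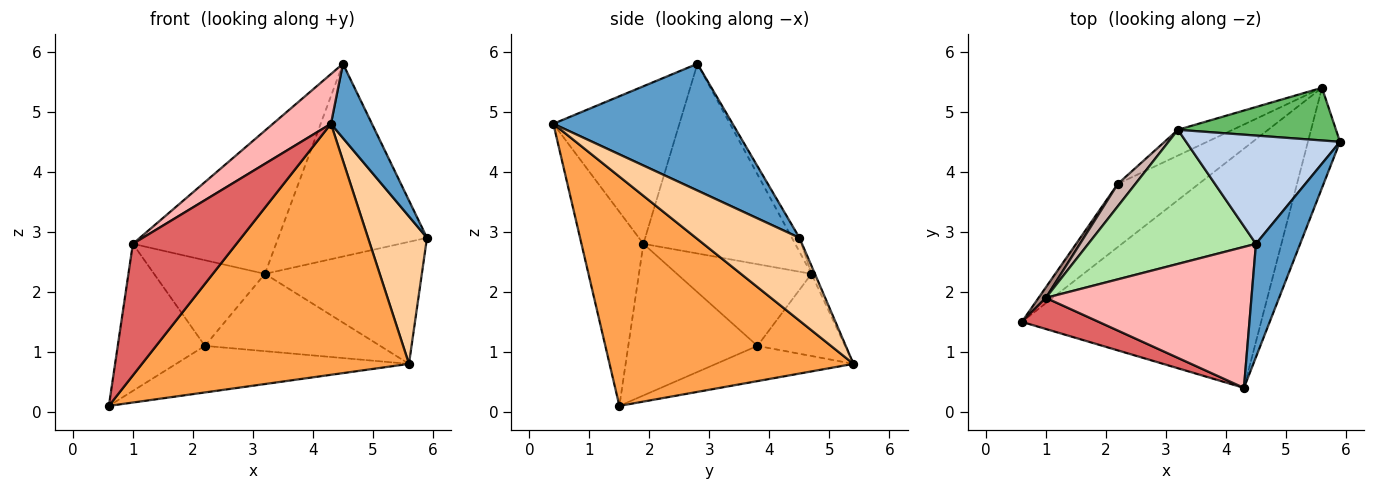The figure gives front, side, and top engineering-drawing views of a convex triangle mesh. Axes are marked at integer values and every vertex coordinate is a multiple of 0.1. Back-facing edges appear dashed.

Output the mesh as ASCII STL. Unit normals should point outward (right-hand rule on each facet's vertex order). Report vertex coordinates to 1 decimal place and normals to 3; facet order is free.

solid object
 facet normal 0.923 -0.211 0.322
  outer loop
   vertex 4.5 2.8 5.8
   vertex 4.3 0.4 4.8
   vertex 5.9 4.5 2.9
  endloop
 endfacet
 facet normal -0.044 0.871 0.489
  outer loop
   vertex 3.2 4.7 2.3
   vertex 4.5 2.8 5.8
   vertex 5.9 4.5 2.9
  endloop
 endfacet
 facet normal 0.552 -0.604 -0.576
  outer loop
   vertex 5.6 5.4 0.8
   vertex 4.3 0.4 4.8
   vertex 0.6 1.5 0.1
  endloop
 endfacet
 facet normal 0.824 -0.469 -0.319
  outer loop
   vertex 5.6 5.4 0.8
   vertex 5.9 4.5 2.9
   vertex 4.3 0.4 4.8
  endloop
 endfacet
 facet normal -0.020 0.918 0.396
  outer loop
   vertex 5.6 5.4 0.8
   vertex 3.2 4.7 2.3
   vertex 5.9 4.5 2.9
  endloop
 endfacet
 facet normal -0.612 0.577 0.541
  outer loop
   vertex 1.0 1.9 2.8
   vertex 4.5 2.8 5.8
   vertex 3.2 4.7 2.3
  endloop
 endfacet
 facet normal -0.503 -0.841 0.199
  outer loop
   vertex 1.0 1.9 2.8
   vertex 0.6 1.5 0.1
   vertex 4.3 0.4 4.8
  endloop
 endfacet
 facet normal -0.586 -0.270 0.764
  outer loop
   vertex 1.0 1.9 2.8
   vertex 4.3 0.4 4.8
   vertex 4.5 2.8 5.8
  endloop
 endfacet
 facet normal -0.331 0.560 -0.759
  outer loop
   vertex 2.2 3.8 1.1
   vertex 5.6 5.4 0.8
   vertex 0.6 1.5 0.1
  endloop
 endfacet
 facet normal -0.429 0.857 -0.286
  outer loop
   vertex 2.2 3.8 1.1
   vertex 3.2 4.7 2.3
   vertex 5.6 5.4 0.8
  endloop
 endfacet
 facet normal -0.828 0.559 0.040
  outer loop
   vertex 2.2 3.8 1.1
   vertex 0.6 1.5 0.1
   vertex 1.0 1.9 2.8
  endloop
 endfacet
 facet normal -0.761 0.627 0.164
  outer loop
   vertex 2.2 3.8 1.1
   vertex 1.0 1.9 2.8
   vertex 3.2 4.7 2.3
  endloop
 endfacet
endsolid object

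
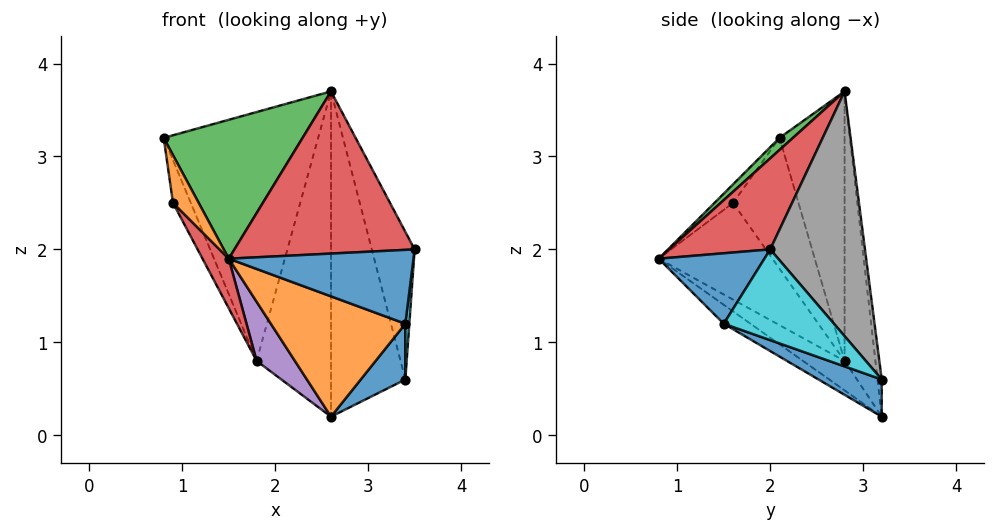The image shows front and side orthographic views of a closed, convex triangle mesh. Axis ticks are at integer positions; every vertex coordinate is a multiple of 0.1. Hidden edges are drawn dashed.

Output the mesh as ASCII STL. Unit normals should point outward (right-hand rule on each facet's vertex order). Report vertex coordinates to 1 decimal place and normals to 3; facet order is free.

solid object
 facet normal 0.448 -0.782 0.433
  outer loop
   vertex 3.4 1.5 1.2
   vertex 3.5 2.0 2.0
   vertex 1.5 0.8 1.9
  endloop
 endfacet
 facet normal -0.108 -0.541 -0.834
  outer loop
   vertex 3.4 1.5 1.2
   vertex 1.5 0.8 1.9
   vertex 2.6 3.2 0.2
  endloop
 endfacet
 facet normal 0.066 -0.687 0.723
  outer loop
   vertex 2.6 2.8 3.7
   vertex 0.8 2.1 3.2
   vertex 1.5 0.8 1.9
  endloop
 endfacet
 facet normal 0.407 -0.725 0.556
  outer loop
   vertex 2.6 2.8 3.7
   vertex 1.5 0.8 1.9
   vertex 3.5 2.0 2.0
  endloop
 endfacet
 facet normal -0.421 -0.388 -0.820
  outer loop
   vertex 1.8 2.8 0.8
   vertex 2.6 3.2 0.2
   vertex 1.5 0.8 1.9
  endloop
 endfacet
 facet normal -0.386 0.916 0.106
  outer loop
   vertex 1.8 2.8 0.8
   vertex 0.8 2.1 3.2
   vertex 2.6 2.8 3.7
  endloop
 endfacet
 facet normal -0.381 0.919 0.105
  outer loop
   vertex 1.8 2.8 0.8
   vertex 2.6 2.8 3.7
   vertex 2.6 3.2 0.2
  endloop
 endfacet
 facet normal 0.875 0.396 0.277
  outer loop
   vertex 3.4 3.2 0.6
   vertex 2.6 2.8 3.7
   vertex 3.5 2.0 2.0
  endloop
 endfacet
 facet normal -0.057 0.992 0.113
  outer loop
   vertex 3.4 3.2 0.6
   vertex 2.6 3.2 0.2
   vertex 2.6 2.8 3.7
  endloop
 endfacet
 facet normal 0.994 -0.036 -0.102
  outer loop
   vertex 3.4 3.2 0.6
   vertex 3.5 2.0 2.0
   vertex 3.4 1.5 1.2
  endloop
 endfacet
 facet normal 0.426 -0.301 -0.853
  outer loop
   vertex 3.4 3.2 0.6
   vertex 3.4 1.5 1.2
   vertex 2.6 3.2 0.2
  endloop
 endfacet
 facet normal -0.525 -0.726 0.444
  outer loop
   vertex 0.9 1.6 2.5
   vertex 1.5 0.8 1.9
   vertex 0.8 2.1 3.2
  endloop
 endfacet
 facet normal -0.918 0.250 -0.309
  outer loop
   vertex 0.9 1.6 2.5
   vertex 0.8 2.1 3.2
   vertex 1.8 2.8 0.8
  endloop
 endfacet
 facet normal -0.808 -0.186 -0.559
  outer loop
   vertex 0.9 1.6 2.5
   vertex 1.8 2.8 0.8
   vertex 1.5 0.8 1.9
  endloop
 endfacet
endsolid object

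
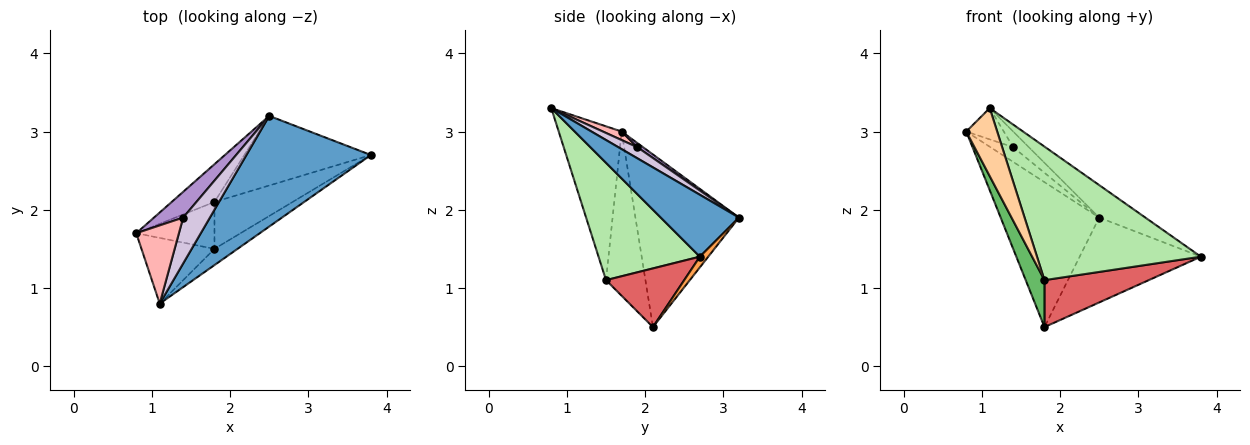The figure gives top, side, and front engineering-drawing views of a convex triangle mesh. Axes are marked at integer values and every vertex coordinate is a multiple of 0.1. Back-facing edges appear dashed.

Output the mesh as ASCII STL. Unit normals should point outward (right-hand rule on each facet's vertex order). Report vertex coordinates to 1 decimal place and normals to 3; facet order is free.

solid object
 facet normal 0.431 0.254 0.866
  outer loop
   vertex 2.5 3.2 1.9
   vertex 1.1 0.8 3.3
   vertex 3.8 2.7 1.4
  endloop
 endfacet
 facet normal -0.713 0.679 -0.177
  outer loop
   vertex 2.5 3.2 1.9
   vertex 1.8 2.1 0.5
   vertex 0.8 1.7 3.0
  endloop
 endfacet
 facet normal 0.053 0.772 -0.633
  outer loop
   vertex 2.5 3.2 1.9
   vertex 3.8 2.7 1.4
   vertex 1.8 2.1 0.5
  endloop
 endfacet
 facet normal -0.826 -0.406 -0.392
  outer loop
   vertex 1.8 1.5 1.1
   vertex 1.1 0.8 3.3
   vertex 0.8 1.7 3.0
  endloop
 endfacet
 facet normal -0.829 -0.395 -0.395
  outer loop
   vertex 1.8 1.5 1.1
   vertex 0.8 1.7 3.0
   vertex 1.8 2.1 0.5
  endloop
 endfacet
 facet normal 0.523 -0.846 -0.103
  outer loop
   vertex 1.8 1.5 1.1
   vertex 3.8 2.7 1.4
   vertex 1.1 0.8 3.3
  endloop
 endfacet
 facet normal 0.469 -0.625 -0.625
  outer loop
   vertex 1.8 1.5 1.1
   vertex 1.8 2.1 0.5
   vertex 3.8 2.7 1.4
  endloop
 endfacet
 facet normal 0.183 0.365 0.913
  outer loop
   vertex 1.4 1.9 2.8
   vertex 0.8 1.7 3.0
   vertex 1.1 0.8 3.3
  endloop
 endfacet
 facet normal 0.123 0.492 0.862
  outer loop
   vertex 1.4 1.9 2.8
   vertex 2.5 3.2 1.9
   vertex 0.8 1.7 3.0
  endloop
 endfacet
 facet normal 0.365 0.301 0.881
  outer loop
   vertex 1.4 1.9 2.8
   vertex 1.1 0.8 3.3
   vertex 2.5 3.2 1.9
  endloop
 endfacet
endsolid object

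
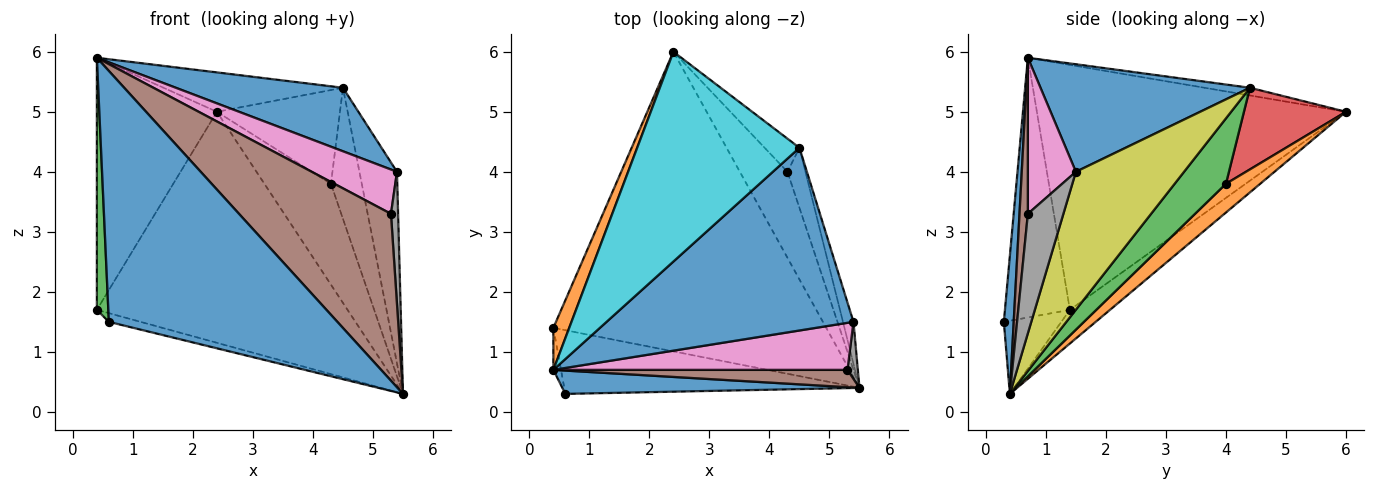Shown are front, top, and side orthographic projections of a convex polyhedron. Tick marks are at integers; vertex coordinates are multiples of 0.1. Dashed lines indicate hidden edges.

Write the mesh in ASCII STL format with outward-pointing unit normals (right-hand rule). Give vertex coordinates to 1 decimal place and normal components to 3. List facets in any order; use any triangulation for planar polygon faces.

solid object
 facet normal 0.043 -0.995 0.092
  outer loop
   vertex 0.6 0.3 1.5
   vertex 5.5 0.4 0.3
   vertex 0.4 0.7 5.9
  endloop
 endfacet
 facet normal -0.930 0.361 0.060
  outer loop
   vertex 0.4 1.4 1.7
   vertex 0.4 0.7 5.9
   vertex 2.4 6.0 5.0
  endloop
 endfacet
 facet normal -0.984 -0.174 -0.029
  outer loop
   vertex 0.4 1.4 1.7
   vertex 0.6 0.3 1.5
   vertex 0.4 0.7 5.9
  endloop
 endfacet
 facet normal -0.097 0.608 -0.788
  outer loop
   vertex 0.4 1.4 1.7
   vertex 2.4 6.0 5.0
   vertex 5.5 0.4 0.3
  endloop
 endfacet
 facet normal -0.238 0.132 -0.962
  outer loop
   vertex 0.4 1.4 1.7
   vertex 5.5 0.4 0.3
   vertex 0.6 0.3 1.5
  endloop
 endfacet
 facet normal 0.055 -0.993 0.103
  outer loop
   vertex 5.3 0.7 3.3
   vertex 0.4 0.7 5.9
   vertex 5.5 0.4 0.3
  endloop
 endfacet
 facet normal 0.360 -0.639 0.679
  outer loop
   vertex 5.3 0.7 3.3
   vertex 5.4 1.5 4.0
   vertex 0.4 0.7 5.9
  endloop
 endfacet
 facet normal 0.977 -0.196 0.085
  outer loop
   vertex 5.3 0.7 3.3
   vertex 5.5 0.4 0.3
   vertex 5.4 1.5 4.0
  endloop
 endfacet
 facet normal 0.942 0.327 -0.072
  outer loop
   vertex 4.5 4.4 5.4
   vertex 5.4 1.5 4.0
   vertex 5.5 0.4 0.3
  endloop
 endfacet
 facet normal -0.047 0.184 0.982
  outer loop
   vertex 4.5 4.4 5.4
   vertex 2.4 6.0 5.0
   vertex 0.4 0.7 5.9
  endloop
 endfacet
 facet normal 0.381 -0.304 0.874
  outer loop
   vertex 4.5 4.4 5.4
   vertex 0.4 0.7 5.9
   vertex 5.4 1.5 4.0
  endloop
 endfacet
 facet normal 0.365 0.709 -0.604
  outer loop
   vertex 4.3 4.0 3.8
   vertex 5.5 0.4 0.3
   vertex 2.4 6.0 5.0
  endloop
 endfacet
 facet normal 0.834 0.501 -0.230
  outer loop
   vertex 4.3 4.0 3.8
   vertex 4.5 4.4 5.4
   vertex 5.5 0.4 0.3
  endloop
 endfacet
 facet normal 0.616 0.743 -0.263
  outer loop
   vertex 4.3 4.0 3.8
   vertex 2.4 6.0 5.0
   vertex 4.5 4.4 5.4
  endloop
 endfacet
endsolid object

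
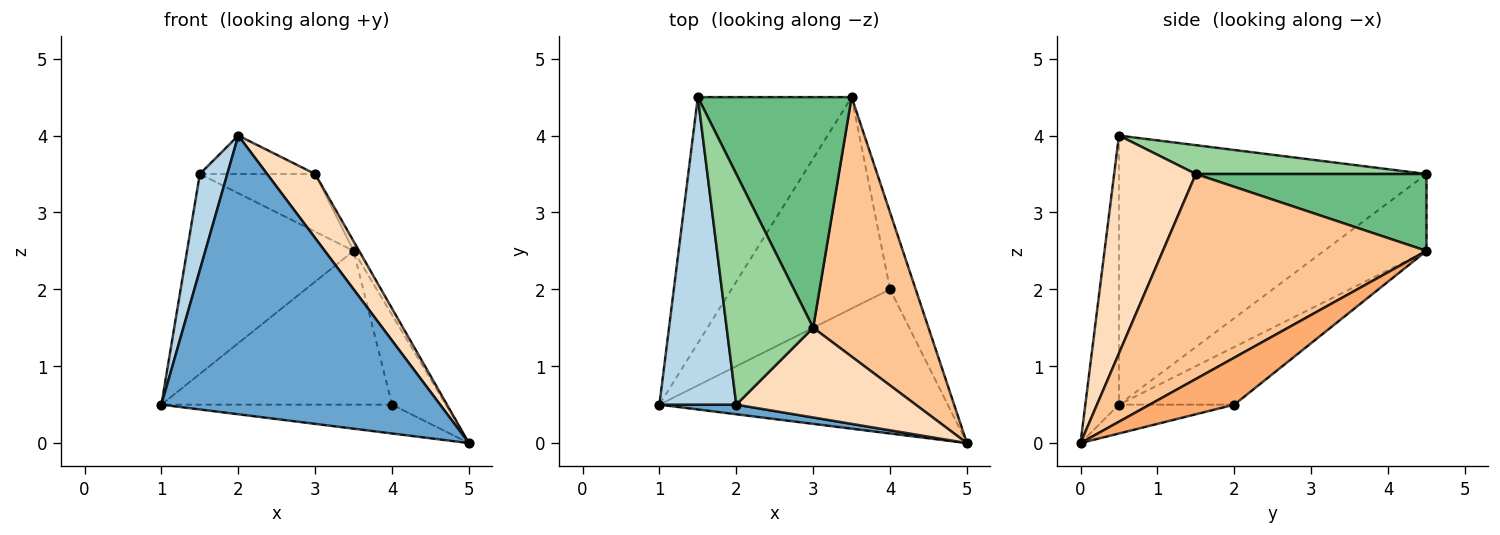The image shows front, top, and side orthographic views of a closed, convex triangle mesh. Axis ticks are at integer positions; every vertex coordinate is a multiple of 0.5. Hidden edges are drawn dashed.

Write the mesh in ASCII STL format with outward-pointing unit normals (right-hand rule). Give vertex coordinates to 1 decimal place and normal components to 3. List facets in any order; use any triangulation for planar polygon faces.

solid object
 facet normal -0.120 -0.992 0.034
  outer loop
   vertex 2.0 0.5 4.0
   vertex 1.0 0.5 0.5
   vertex 5.0 0.0 0.0
  endloop
 endfacet
 facet normal -0.362 0.588 -0.724
  outer loop
   vertex 1.5 4.5 3.5
   vertex 3.5 4.5 2.5
   vertex 1.0 0.5 0.5
  endloop
 endfacet
 facet normal -0.958 -0.086 0.274
  outer loop
   vertex 1.5 4.5 3.5
   vertex 1.0 0.5 0.5
   vertex 2.0 0.5 4.0
  endloop
 endfacet
 facet normal -0.098 0.195 -0.976
  outer loop
   vertex 4.0 2.0 0.5
   vertex 5.0 0.0 0.0
   vertex 1.0 0.5 0.5
  endloop
 endfacet
 facet normal -0.282 0.564 -0.776
  outer loop
   vertex 4.0 2.0 0.5
   vertex 1.0 0.5 0.5
   vertex 3.5 4.5 2.5
  endloop
 endfacet
 facet normal 0.766 0.488 -0.418
  outer loop
   vertex 4.0 2.0 0.5
   vertex 3.5 4.5 2.5
   vertex 5.0 0.0 0.0
  endloop
 endfacet
 facet normal 0.871 0.018 0.490
  outer loop
   vertex 3.0 1.5 3.5
   vertex 5.0 0.0 0.0
   vertex 3.5 4.5 2.5
  endloop
 endfacet
 facet normal 0.703 -0.413 0.579
  outer loop
   vertex 3.0 1.5 3.5
   vertex 2.0 0.5 4.0
   vertex 5.0 0.0 0.0
  endloop
 endfacet
 facet normal 0.436 0.218 0.873
  outer loop
   vertex 3.0 1.5 3.5
   vertex 3.5 4.5 2.5
   vertex 1.5 4.5 3.5
  endloop
 endfacet
 facet normal 0.312 0.156 0.937
  outer loop
   vertex 3.0 1.5 3.5
   vertex 1.5 4.5 3.5
   vertex 2.0 0.5 4.0
  endloop
 endfacet
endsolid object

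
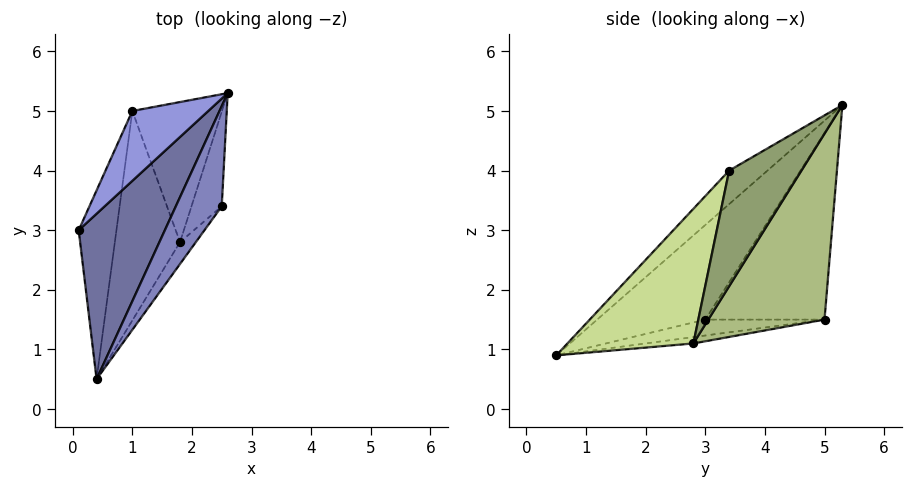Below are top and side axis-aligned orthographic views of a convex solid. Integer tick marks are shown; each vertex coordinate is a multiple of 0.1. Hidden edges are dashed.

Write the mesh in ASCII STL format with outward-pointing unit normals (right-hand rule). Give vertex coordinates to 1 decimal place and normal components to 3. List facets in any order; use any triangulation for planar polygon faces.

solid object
 facet normal -0.717 -0.243 0.653
  outer loop
   vertex 0.4 0.5 0.9
   vertex 2.6 5.3 5.1
   vertex 0.1 3.0 1.5
  endloop
 endfacet
 facet normal -0.540 -0.400 0.740
  outer loop
   vertex 2.5 3.4 4.0
   vertex 2.6 5.3 5.1
   vertex 0.4 0.5 0.9
  endloop
 endfacet
 facet normal -0.855 0.385 0.348
  outer loop
   vertex 1.0 5.0 1.5
   vertex 0.1 3.0 1.5
   vertex 2.6 5.3 5.1
  endloop
 endfacet
 facet normal -0.382 0.172 -0.908
  outer loop
   vertex 1.0 5.0 1.5
   vertex 0.4 0.5 0.9
   vertex 0.1 3.0 1.5
  endloop
 endfacet
 facet normal 0.963 0.095 -0.252
  outer loop
   vertex 1.8 2.8 1.1
   vertex 2.6 5.3 5.1
   vertex 2.5 3.4 4.0
  endloop
 endfacet
 facet normal 0.834 0.377 -0.402
  outer loop
   vertex 1.8 2.8 1.1
   vertex 1.0 5.0 1.5
   vertex 2.6 5.3 5.1
  endloop
 endfacet
 facet normal 0.854 -0.511 -0.100
  outer loop
   vertex 1.8 2.8 1.1
   vertex 2.5 3.4 4.0
   vertex 0.4 0.5 0.9
  endloop
 endfacet
 facet normal -0.096 0.144 -0.985
  outer loop
   vertex 1.8 2.8 1.1
   vertex 0.4 0.5 0.9
   vertex 1.0 5.0 1.5
  endloop
 endfacet
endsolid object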